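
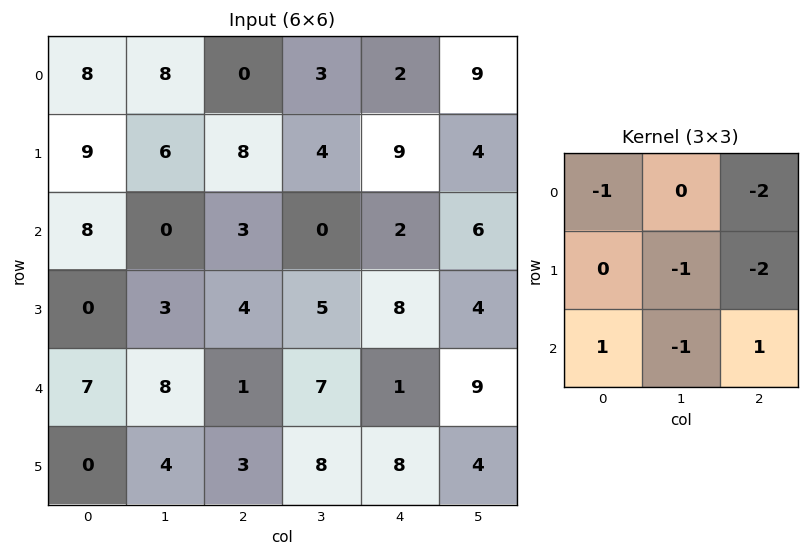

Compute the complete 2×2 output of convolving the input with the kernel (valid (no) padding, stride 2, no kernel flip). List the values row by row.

-19 -21
-25 -33

Output[0,0]: The receptive field on the input at this output position is [8 8 0 / 9 6 8 / 8 0 3]. Elementwise product with the kernel and sum: 8·-1 + 0·-2 + 6·-1 + 8·-2 + 8·1 + 0·-1 + 3·1.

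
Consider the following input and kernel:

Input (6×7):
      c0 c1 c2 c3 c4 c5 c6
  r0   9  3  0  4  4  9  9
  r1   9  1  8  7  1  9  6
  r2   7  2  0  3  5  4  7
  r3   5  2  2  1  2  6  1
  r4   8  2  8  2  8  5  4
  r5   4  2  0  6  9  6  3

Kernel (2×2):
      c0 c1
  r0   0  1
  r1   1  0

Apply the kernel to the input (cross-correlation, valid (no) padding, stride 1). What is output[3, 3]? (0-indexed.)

4

The receptive field on the input at this output position is [1 2 / 2 8]. Elementwise product with the kernel and sum: 2·1 + 2·1.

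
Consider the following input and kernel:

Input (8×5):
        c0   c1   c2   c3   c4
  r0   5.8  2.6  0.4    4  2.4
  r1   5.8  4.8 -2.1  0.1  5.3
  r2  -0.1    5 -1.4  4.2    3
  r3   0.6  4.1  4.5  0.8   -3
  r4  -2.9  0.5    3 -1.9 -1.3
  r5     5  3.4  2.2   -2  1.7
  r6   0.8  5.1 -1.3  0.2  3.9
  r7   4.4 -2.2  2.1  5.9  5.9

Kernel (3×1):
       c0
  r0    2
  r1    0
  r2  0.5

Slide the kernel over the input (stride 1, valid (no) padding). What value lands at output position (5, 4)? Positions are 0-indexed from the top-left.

6.35

The receptive field on the input at this output position is [1.7 / 3.9 / 5.9]. Elementwise product with the kernel and sum: 1.7·2 + 5.9·0.5.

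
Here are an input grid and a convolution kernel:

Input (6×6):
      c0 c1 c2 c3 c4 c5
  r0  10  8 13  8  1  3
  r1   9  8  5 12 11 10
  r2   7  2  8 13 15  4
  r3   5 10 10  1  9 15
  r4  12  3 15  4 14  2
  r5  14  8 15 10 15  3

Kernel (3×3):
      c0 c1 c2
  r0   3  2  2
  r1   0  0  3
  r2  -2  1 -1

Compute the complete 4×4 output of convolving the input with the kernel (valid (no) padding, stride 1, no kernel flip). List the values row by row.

Output[0,0]: The receptive field on the input at this output position is [10 8 13 / 9 8 5 / 7 2 8]. Elementwise product with the kernel and sum: 10·3 + 8·2 + 13·2 + 5·3 + 7·-2 + 2·1 + 8·-1.

67 93 72 47
67 86 78 82
35 56 67 126
65 53 57 49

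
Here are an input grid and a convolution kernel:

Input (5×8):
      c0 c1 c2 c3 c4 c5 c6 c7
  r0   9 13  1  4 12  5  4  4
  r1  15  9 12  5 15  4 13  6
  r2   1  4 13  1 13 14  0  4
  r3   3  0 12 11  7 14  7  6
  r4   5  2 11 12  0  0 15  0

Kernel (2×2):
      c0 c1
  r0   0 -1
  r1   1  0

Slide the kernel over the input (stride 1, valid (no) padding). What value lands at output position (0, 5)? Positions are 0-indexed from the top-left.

The receptive field on the input at this output position is [5 4 / 4 13]. Elementwise product with the kernel and sum: 4·-1 + 4·1.

0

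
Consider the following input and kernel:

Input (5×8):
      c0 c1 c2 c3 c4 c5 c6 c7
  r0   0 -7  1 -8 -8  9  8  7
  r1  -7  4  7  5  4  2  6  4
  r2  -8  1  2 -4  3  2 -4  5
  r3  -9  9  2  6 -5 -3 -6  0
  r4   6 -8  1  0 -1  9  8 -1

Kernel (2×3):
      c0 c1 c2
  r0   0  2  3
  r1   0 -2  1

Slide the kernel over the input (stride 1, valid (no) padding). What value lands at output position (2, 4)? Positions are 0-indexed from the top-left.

The receptive field on the input at this output position is [3 2 -4 / -5 -3 -6]. Elementwise product with the kernel and sum: 2·2 + -4·3 + -3·-2 + -6·1.

-8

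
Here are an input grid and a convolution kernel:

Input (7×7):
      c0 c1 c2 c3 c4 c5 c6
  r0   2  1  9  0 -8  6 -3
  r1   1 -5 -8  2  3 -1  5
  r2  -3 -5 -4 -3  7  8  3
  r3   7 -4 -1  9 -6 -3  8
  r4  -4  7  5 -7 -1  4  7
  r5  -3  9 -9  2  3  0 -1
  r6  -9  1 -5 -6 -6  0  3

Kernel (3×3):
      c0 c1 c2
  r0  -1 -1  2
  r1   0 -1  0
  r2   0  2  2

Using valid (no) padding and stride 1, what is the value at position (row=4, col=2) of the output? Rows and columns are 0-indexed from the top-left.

-26

The receptive field on the input at this output position is [5 -7 -1 / -9 2 3 / -5 -6 -6]. Elementwise product with the kernel and sum: 5·-1 + -7·-1 + -1·2 + 2·-1 + -6·2 + -6·2.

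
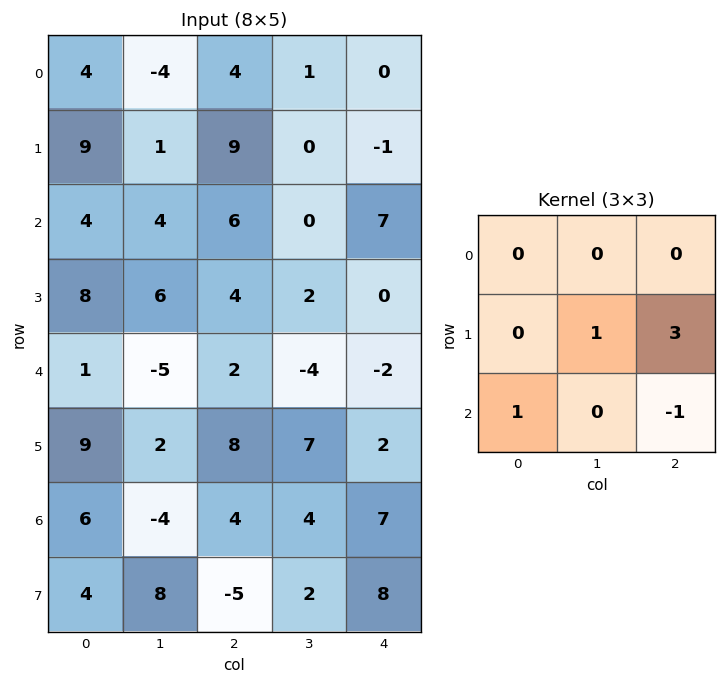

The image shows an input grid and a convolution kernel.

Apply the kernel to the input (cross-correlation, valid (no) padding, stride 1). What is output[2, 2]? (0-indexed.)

6

The receptive field on the input at this output position is [6 0 7 / 4 2 0 / 2 -4 -2]. Elementwise product with the kernel and sum: 2·1 + 0·3 + 2·1 + -2·-1.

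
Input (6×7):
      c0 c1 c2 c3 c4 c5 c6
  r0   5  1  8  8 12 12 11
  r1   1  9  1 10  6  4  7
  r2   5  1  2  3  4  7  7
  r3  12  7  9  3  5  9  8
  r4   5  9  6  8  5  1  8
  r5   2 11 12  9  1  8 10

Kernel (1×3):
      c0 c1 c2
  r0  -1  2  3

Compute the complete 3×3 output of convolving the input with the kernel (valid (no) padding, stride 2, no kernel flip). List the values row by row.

Output[0,0]: The receptive field on the input at this output position is [5 1 8]. Elementwise product with the kernel and sum: 5·-1 + 1·2 + 8·3.
Output[0,1]: The receptive field on the input at this output position is [8 8 12]. Elementwise product with the kernel and sum: 8·-1 + 8·2 + 12·3.

21 44 45
3 16 31
31 25 21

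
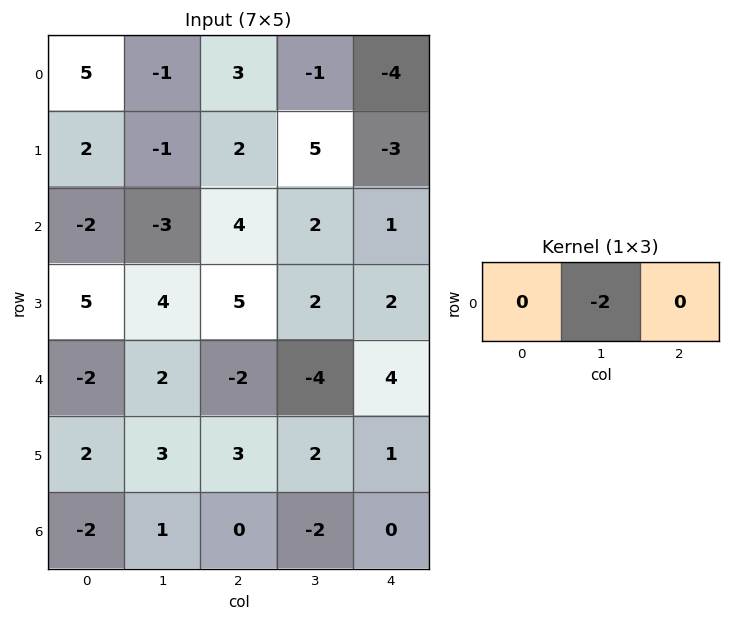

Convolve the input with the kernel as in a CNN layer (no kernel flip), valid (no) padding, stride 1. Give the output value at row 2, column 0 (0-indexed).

6

The receptive field on the input at this output position is [-2 -3 4]. Elementwise product with the kernel and sum: -3·-2.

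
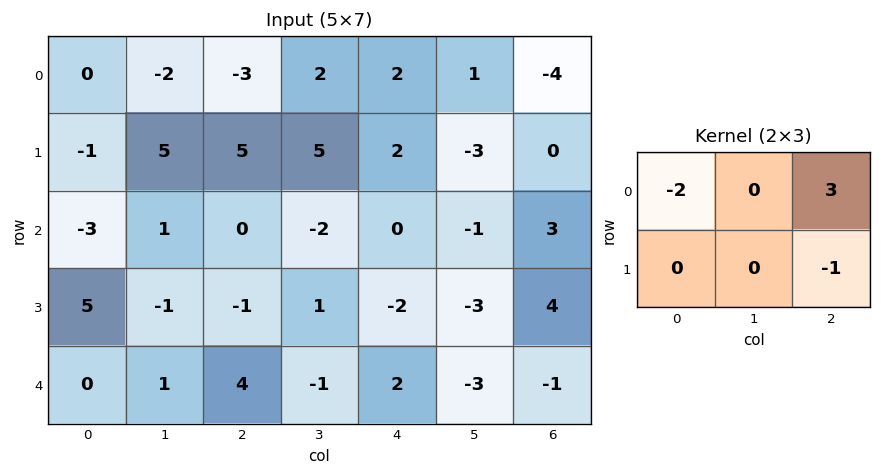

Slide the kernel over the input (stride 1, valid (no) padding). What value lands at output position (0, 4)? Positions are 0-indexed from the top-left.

-16

The receptive field on the input at this output position is [2 1 -4 / 2 -3 0]. Elementwise product with the kernel and sum: 2·-2 + -4·3 + 0·-1.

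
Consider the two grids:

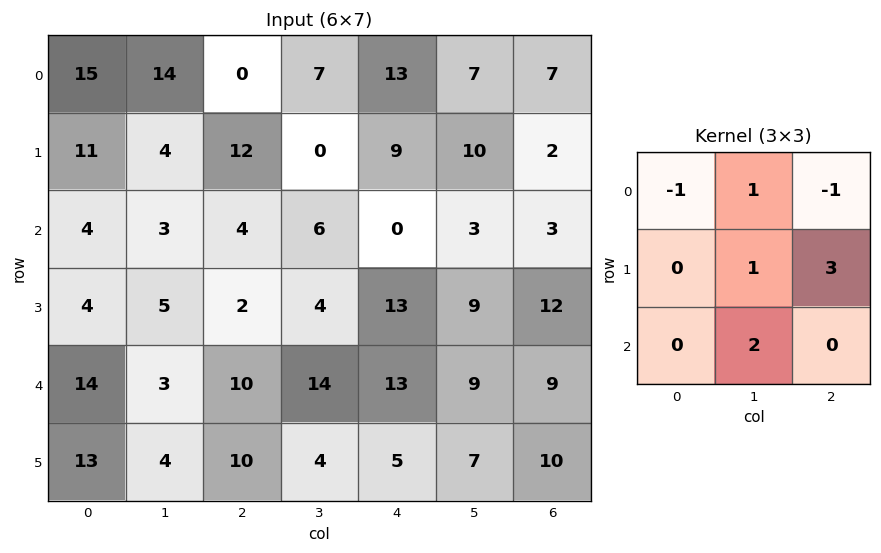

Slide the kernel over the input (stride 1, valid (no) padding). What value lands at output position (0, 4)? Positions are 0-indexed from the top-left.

9

The receptive field on the input at this output position is [13 7 7 / 9 10 2 / 0 3 3]. Elementwise product with the kernel and sum: 13·-1 + 7·1 + 7·-1 + 10·1 + 2·3 + 3·2.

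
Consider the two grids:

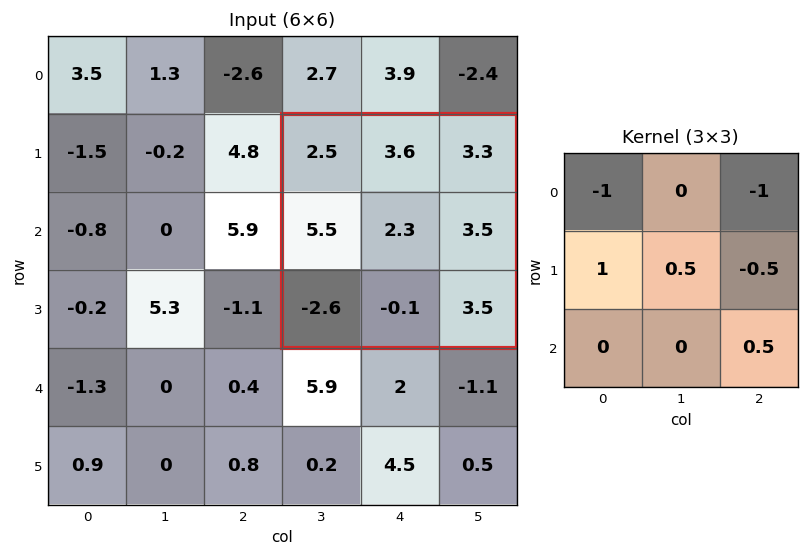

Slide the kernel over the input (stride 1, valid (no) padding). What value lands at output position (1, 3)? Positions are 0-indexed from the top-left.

0.85

The receptive field on the input at this output position is [2.5 3.6 3.3 / 5.5 2.3 3.5 / -2.6 -0.1 3.5]. Elementwise product with the kernel and sum: 2.5·-1 + 3.3·-1 + 5.5·1 + 2.3·0.5 + 3.5·-0.5 + 3.5·0.5.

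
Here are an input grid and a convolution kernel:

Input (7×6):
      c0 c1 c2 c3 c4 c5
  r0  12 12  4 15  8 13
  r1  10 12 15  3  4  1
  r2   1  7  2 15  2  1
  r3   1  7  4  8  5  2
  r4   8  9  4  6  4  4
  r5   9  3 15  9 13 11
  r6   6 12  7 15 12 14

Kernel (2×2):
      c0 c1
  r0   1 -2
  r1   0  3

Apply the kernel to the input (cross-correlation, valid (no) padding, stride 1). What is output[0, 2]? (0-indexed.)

-17

The receptive field on the input at this output position is [4 15 / 15 3]. Elementwise product with the kernel and sum: 4·1 + 15·-2 + 3·3.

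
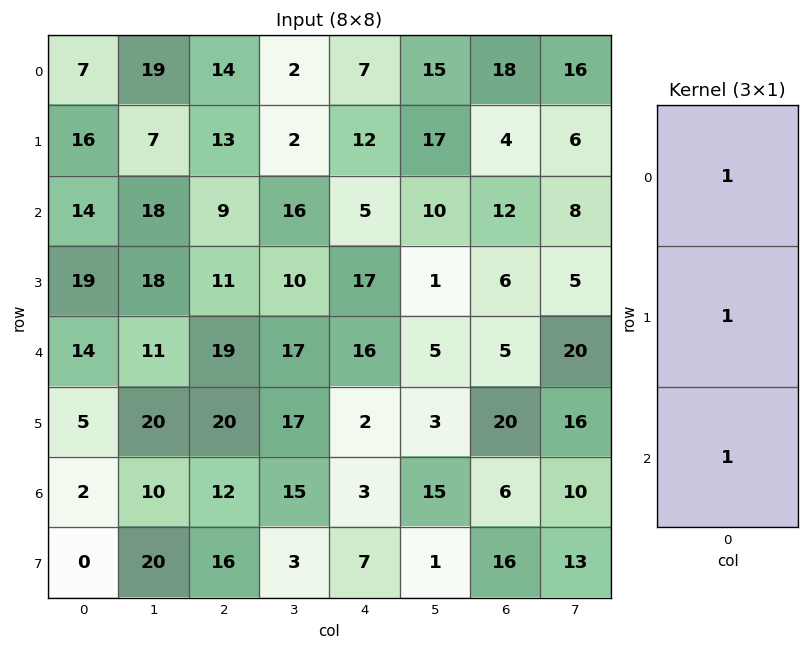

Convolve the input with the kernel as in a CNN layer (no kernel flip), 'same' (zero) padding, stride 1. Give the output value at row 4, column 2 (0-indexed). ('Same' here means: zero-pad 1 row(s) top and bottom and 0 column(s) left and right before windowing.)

The receptive field on the zero-padded input at this output position is [11 / 19 / 20]. Elementwise product with the kernel and sum: 11·1 + 19·1 + 20·1.

50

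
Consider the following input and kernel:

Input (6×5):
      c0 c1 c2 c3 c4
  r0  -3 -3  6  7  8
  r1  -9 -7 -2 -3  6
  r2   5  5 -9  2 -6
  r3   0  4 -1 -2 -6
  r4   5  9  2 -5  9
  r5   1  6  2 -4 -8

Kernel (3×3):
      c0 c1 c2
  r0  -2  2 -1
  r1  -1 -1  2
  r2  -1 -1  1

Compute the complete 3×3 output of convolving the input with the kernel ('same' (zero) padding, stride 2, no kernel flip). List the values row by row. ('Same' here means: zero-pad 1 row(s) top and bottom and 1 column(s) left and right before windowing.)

-1 17 -18
-2 16 30
14 -41 0

Output[0,0]: The receptive field on the zero-padded input at this output position is [0 0 0 / 0 -3 -3 / 0 -9 -7]. Elementwise product with the kernel and sum: 0·-2 + 0·2 + 0·-1 + 0·-1 + -3·-1 + -3·2 + 0·-1 + -9·-1 + -7·1.
Output[0,1]: The receptive field on the zero-padded input at this output position is [0 0 0 / -3 6 7 / -7 -2 -3]. Elementwise product with the kernel and sum: 0·-2 + 0·2 + 0·-1 + -3·-1 + 6·-1 + 7·2 + -7·-1 + -2·-1 + -3·1.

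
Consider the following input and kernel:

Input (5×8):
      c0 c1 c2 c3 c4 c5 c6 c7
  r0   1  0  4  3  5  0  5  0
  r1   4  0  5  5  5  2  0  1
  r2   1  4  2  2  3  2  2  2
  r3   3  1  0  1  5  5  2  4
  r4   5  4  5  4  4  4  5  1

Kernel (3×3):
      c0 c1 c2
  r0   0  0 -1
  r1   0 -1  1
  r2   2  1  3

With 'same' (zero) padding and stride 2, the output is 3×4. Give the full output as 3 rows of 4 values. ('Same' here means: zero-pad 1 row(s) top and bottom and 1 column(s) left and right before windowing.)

Output[0,0]: The receptive field on the zero-padded input at this output position is [0 0 0 / 0 1 0 / 0 4 0]. Elementwise product with the kernel and sum: 0·-1 + 1·-1 + 0·1 + 0·2 + 4·1 + 0·3.

3 19 16 2
9 0 19 23
-2 -2 -5 -8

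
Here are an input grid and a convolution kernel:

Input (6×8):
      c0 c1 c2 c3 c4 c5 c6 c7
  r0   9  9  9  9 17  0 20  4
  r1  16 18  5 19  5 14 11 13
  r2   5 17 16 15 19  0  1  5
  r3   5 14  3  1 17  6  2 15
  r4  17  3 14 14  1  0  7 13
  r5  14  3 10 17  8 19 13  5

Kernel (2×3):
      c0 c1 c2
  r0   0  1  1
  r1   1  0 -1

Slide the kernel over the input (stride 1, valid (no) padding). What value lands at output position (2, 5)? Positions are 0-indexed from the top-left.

The receptive field on the input at this output position is [0 1 5 / 6 2 15]. Elementwise product with the kernel and sum: 1·1 + 5·1 + 6·1 + 15·-1.

-3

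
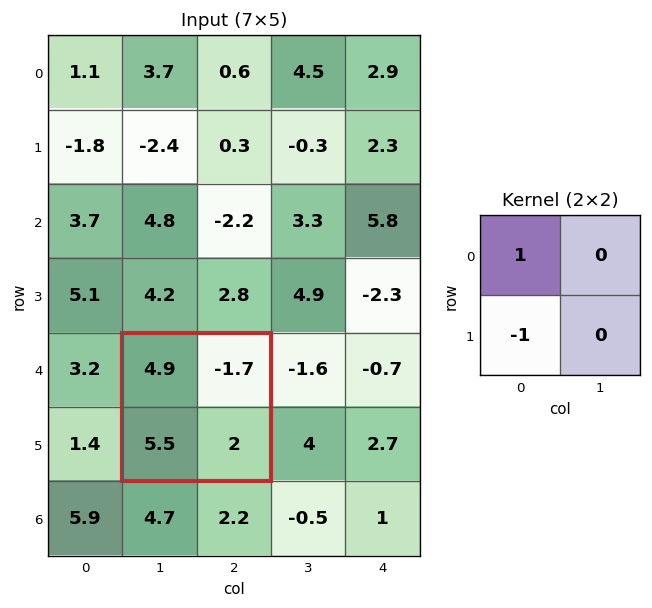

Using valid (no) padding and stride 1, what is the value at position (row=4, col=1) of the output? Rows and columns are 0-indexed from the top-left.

The receptive field on the input at this output position is [4.9 -1.7 / 5.5 2]. Elementwise product with the kernel and sum: 4.9·1 + 5.5·-1.

-0.6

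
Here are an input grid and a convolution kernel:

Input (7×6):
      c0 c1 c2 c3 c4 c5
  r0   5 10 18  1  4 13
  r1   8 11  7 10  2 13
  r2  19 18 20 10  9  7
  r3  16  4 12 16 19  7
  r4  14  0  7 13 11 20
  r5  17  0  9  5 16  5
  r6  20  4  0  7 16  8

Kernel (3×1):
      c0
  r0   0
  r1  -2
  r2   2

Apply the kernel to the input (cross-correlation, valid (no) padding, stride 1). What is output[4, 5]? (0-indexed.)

6

The receptive field on the input at this output position is [20 / 5 / 8]. Elementwise product with the kernel and sum: 5·-2 + 8·2.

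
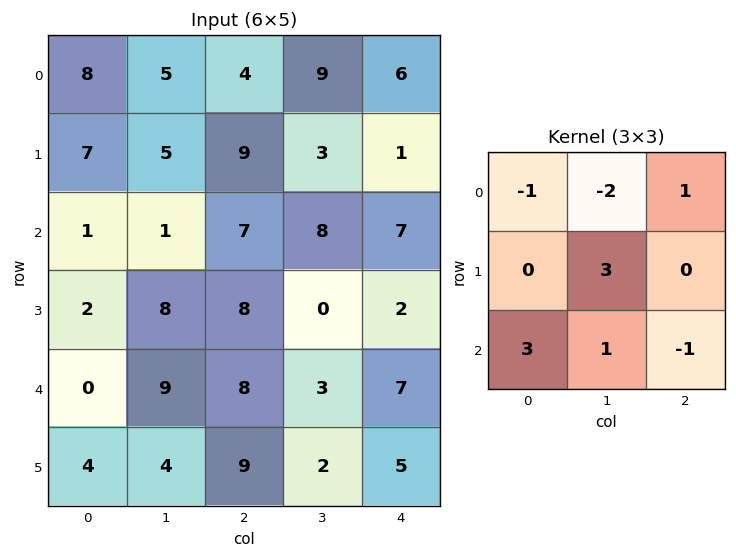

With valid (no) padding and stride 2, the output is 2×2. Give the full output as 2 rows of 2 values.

Output[0,0]: The receptive field on the input at this output position is [8 5 4 / 7 5 9 / 1 1 7]. Elementwise product with the kernel and sum: 8·-1 + 5·-2 + 4·1 + 5·3 + 1·3 + 1·1 + 7·-1.

-2 15
29 4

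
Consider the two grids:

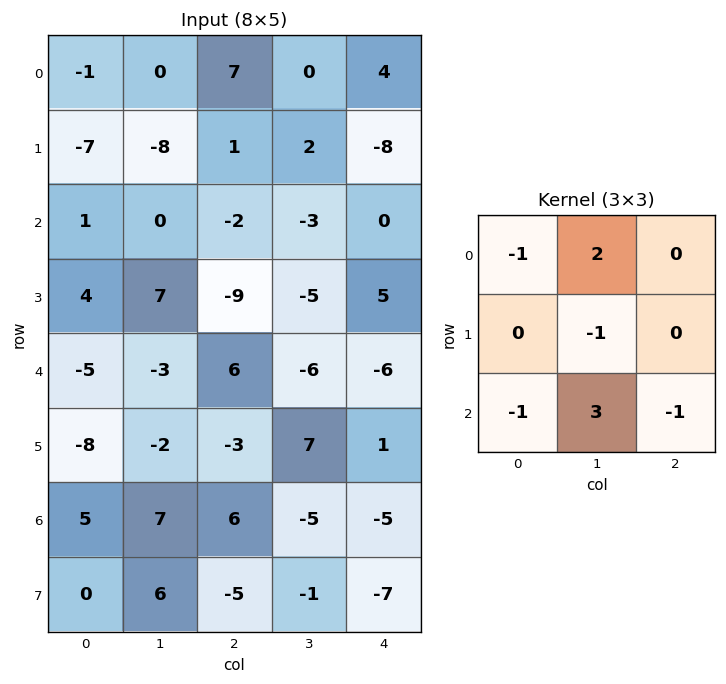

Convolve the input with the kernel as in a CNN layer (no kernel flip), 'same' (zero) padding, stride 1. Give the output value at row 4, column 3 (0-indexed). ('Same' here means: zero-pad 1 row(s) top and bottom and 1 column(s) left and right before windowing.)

The receptive field on the zero-padded input at this output position is [-9 -5 5 / 6 -6 -6 / -3 7 1]. Elementwise product with the kernel and sum: -9·-1 + -5·2 + -6·-1 + -3·-1 + 7·3 + 1·-1.

28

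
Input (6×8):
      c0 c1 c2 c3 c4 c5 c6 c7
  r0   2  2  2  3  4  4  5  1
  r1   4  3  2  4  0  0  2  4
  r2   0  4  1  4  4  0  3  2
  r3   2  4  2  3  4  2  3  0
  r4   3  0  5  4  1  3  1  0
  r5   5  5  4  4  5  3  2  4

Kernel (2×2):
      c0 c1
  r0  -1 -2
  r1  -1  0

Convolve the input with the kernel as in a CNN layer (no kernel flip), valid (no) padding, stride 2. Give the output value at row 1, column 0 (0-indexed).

-10

The receptive field on the input at this output position is [0 4 / 2 4]. Elementwise product with the kernel and sum: 0·-1 + 4·-2 + 2·-1.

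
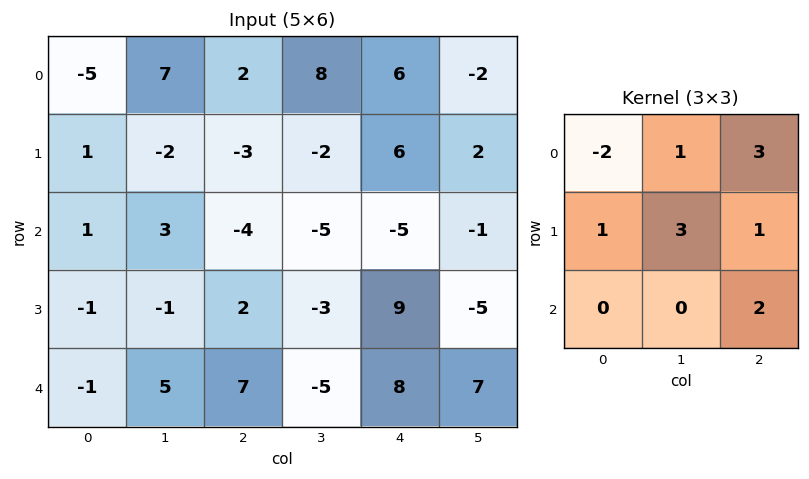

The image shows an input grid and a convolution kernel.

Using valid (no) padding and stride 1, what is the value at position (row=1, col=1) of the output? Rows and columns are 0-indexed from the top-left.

-25

The receptive field on the input at this output position is [-2 -3 -2 / 3 -4 -5 / -1 2 -3]. Elementwise product with the kernel and sum: -2·-2 + -3·1 + -2·3 + 3·1 + -4·3 + -5·1 + -3·2.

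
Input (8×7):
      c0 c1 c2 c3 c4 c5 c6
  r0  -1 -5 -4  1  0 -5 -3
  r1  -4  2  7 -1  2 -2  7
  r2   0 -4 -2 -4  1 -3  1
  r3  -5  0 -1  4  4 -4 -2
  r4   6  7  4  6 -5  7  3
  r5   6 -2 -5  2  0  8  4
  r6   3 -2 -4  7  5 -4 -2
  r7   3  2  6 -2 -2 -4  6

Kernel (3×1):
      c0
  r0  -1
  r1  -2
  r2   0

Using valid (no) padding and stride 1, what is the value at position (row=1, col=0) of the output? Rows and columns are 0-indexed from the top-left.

4

The receptive field on the input at this output position is [-4 / 0 / -5]. Elementwise product with the kernel and sum: -4·-1 + 0·-2.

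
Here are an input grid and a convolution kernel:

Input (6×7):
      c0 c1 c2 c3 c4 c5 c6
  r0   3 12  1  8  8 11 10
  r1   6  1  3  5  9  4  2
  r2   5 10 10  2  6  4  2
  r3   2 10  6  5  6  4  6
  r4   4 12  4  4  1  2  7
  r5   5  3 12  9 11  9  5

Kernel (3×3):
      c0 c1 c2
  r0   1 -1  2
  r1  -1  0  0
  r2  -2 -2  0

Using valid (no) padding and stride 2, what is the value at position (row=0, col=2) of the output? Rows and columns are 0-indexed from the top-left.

-12

The receptive field on the input at this output position is [8 11 10 / 9 4 2 / 6 4 2]. Elementwise product with the kernel and sum: 8·1 + 11·-1 + 10·2 + 9·-1 + 6·-2 + 4·-2.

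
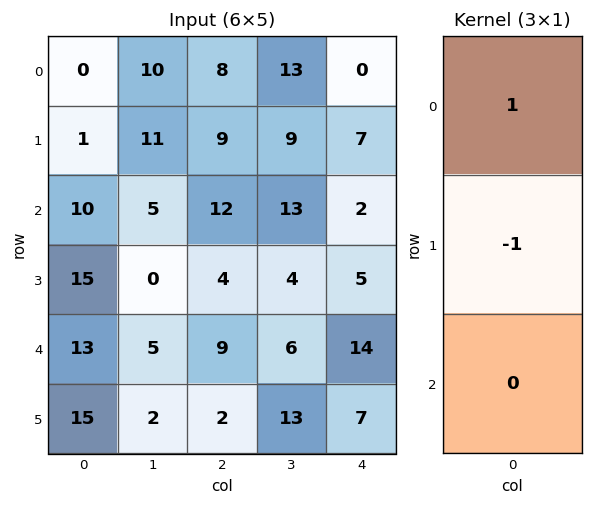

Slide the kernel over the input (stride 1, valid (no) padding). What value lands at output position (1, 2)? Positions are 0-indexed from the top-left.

-3

The receptive field on the input at this output position is [9 / 12 / 4]. Elementwise product with the kernel and sum: 9·1 + 12·-1.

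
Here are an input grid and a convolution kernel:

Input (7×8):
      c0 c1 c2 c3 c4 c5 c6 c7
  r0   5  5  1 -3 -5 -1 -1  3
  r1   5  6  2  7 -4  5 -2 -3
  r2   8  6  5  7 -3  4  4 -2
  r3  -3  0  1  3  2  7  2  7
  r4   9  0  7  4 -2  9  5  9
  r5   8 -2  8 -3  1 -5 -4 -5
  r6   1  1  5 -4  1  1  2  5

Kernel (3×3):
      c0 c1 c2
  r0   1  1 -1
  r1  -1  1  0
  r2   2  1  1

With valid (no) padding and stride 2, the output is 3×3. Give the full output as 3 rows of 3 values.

Output[0,0]: The receptive field on the input at this output position is [5 5 1 / 5 6 2 / 8 6 5]. Elementwise product with the kernel and sum: 5·1 + 5·1 + 1·-1 + 5·-1 + 6·1 + 8·2 + 6·1 + 5·1.
Output[0,1]: The receptive field on the input at this output position is [1 -3 -5 / 2 7 -4 / 5 7 -3]. Elementwise product with the kernel and sum: 1·1 + -3·1 + -5·-1 + 2·-1 + 7·1 + 5·2 + 7·1 + -3·1.

37 22 6
37 33 12
0 9 1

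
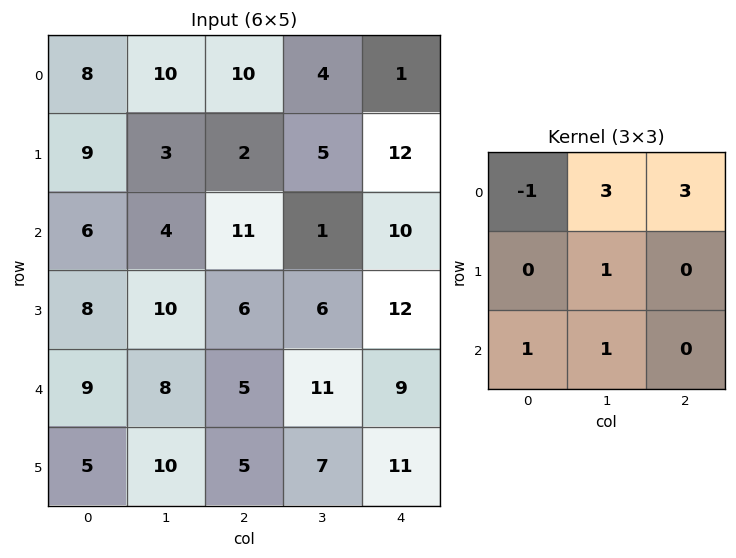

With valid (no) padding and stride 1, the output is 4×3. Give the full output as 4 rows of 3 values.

Output[0,0]: The receptive field on the input at this output position is [8 10 10 / 9 3 2 / 6 4 11]. Elementwise product with the kernel and sum: 8·-1 + 10·3 + 10·3 + 3·1 + 6·1 + 4·1.
Output[0,1]: The receptive field on the input at this output position is [10 10 4 / 3 2 5 / 4 11 1]. Elementwise product with the kernel and sum: 10·-1 + 10·3 + 4·3 + 2·1 + 4·1 + 11·1.

65 49 22
28 45 62
66 51 44
63 46 71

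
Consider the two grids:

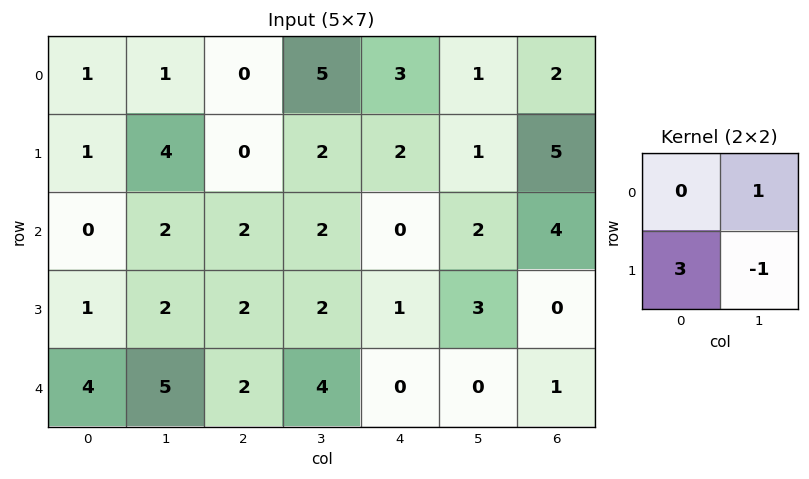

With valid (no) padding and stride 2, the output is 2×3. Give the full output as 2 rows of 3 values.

0 3 6
3 6 2

Output[0,0]: The receptive field on the input at this output position is [1 1 / 1 4]. Elementwise product with the kernel and sum: 1·1 + 1·3 + 4·-1.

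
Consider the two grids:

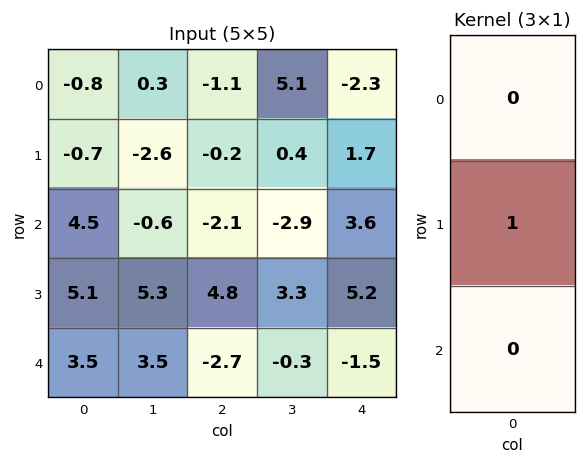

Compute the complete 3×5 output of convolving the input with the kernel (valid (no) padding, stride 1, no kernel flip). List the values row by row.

Output[0,0]: The receptive field on the input at this output position is [-0.8 / -0.7 / 4.5]. Elementwise product with the kernel and sum: -0.7·1.

-0.7 -2.6 -0.2 0.4 1.7
4.5 -0.6 -2.1 -2.9 3.6
5.1 5.3 4.8 3.3 5.2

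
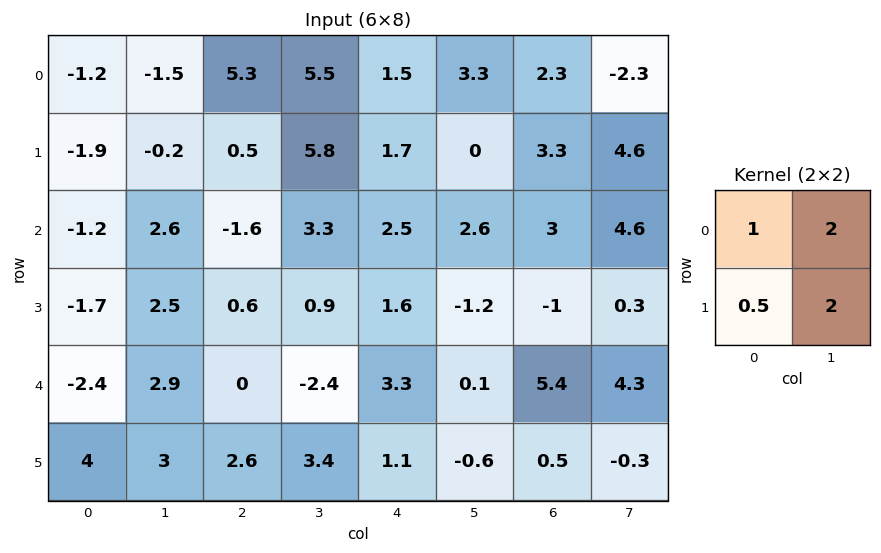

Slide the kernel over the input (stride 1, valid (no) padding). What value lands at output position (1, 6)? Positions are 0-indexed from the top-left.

23.2

The receptive field on the input at this output position is [3.3 4.6 / 3 4.6]. Elementwise product with the kernel and sum: 3.3·1 + 4.6·2 + 3·0.5 + 4.6·2.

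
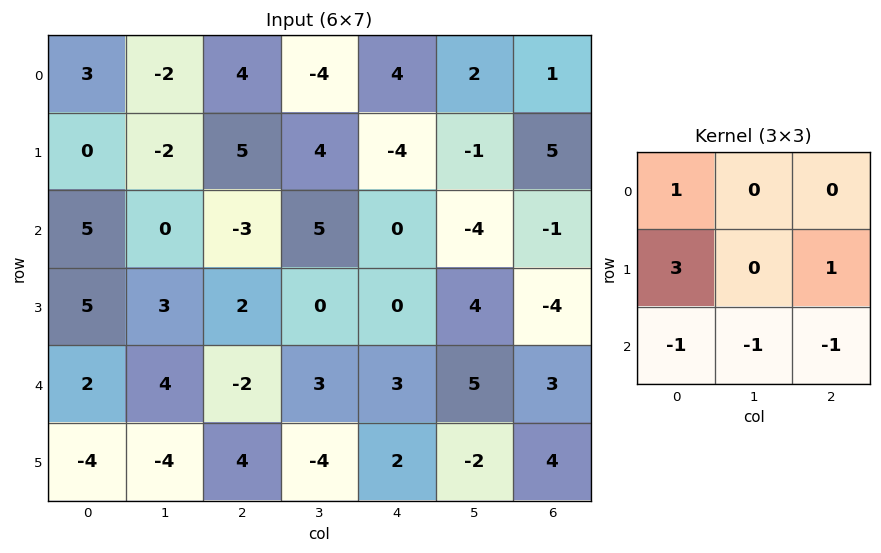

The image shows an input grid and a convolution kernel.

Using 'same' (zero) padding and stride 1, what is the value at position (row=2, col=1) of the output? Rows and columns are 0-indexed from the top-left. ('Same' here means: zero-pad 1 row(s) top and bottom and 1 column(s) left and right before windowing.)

2

The receptive field on the zero-padded input at this output position is [0 -2 5 / 5 0 -3 / 5 3 2]. Elementwise product with the kernel and sum: 0·1 + 5·3 + -3·1 + 5·-1 + 3·-1 + 2·-1.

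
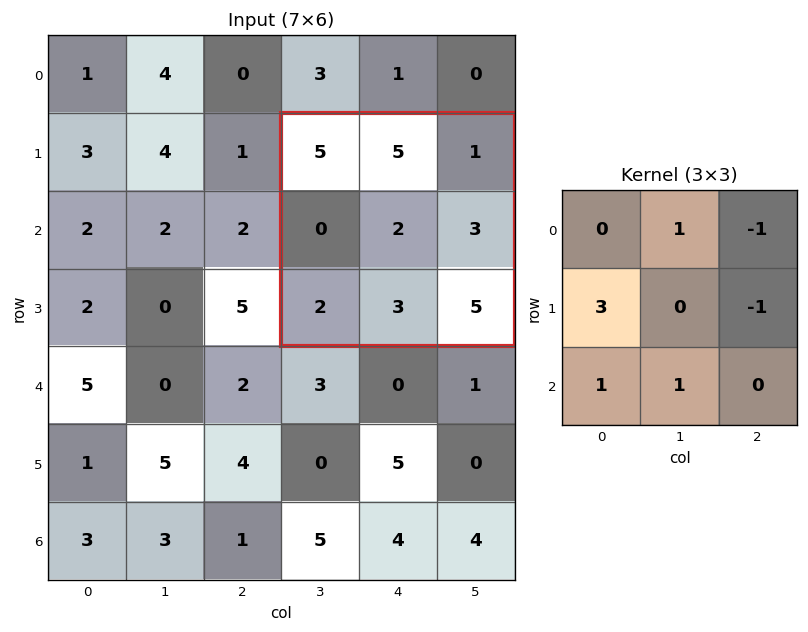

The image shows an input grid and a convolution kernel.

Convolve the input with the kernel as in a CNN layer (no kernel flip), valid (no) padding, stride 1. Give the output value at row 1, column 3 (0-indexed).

The receptive field on the input at this output position is [5 5 1 / 0 2 3 / 2 3 5]. Elementwise product with the kernel and sum: 5·1 + 1·-1 + 0·3 + 3·-1 + 2·1 + 3·1.

6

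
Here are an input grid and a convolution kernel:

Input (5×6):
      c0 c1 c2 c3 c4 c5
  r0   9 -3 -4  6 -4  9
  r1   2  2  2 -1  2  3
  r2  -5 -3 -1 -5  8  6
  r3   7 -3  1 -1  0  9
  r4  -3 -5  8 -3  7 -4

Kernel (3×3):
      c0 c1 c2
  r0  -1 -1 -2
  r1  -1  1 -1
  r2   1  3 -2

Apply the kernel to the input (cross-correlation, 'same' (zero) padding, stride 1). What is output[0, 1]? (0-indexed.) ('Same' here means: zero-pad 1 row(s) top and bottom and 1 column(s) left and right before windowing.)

-4

The receptive field on the zero-padded input at this output position is [0 0 0 / 9 -3 -4 / 2 2 2]. Elementwise product with the kernel and sum: 0·-1 + 0·-1 + 0·-2 + 9·-1 + -3·1 + -4·-1 + 2·1 + 2·3 + 2·-2.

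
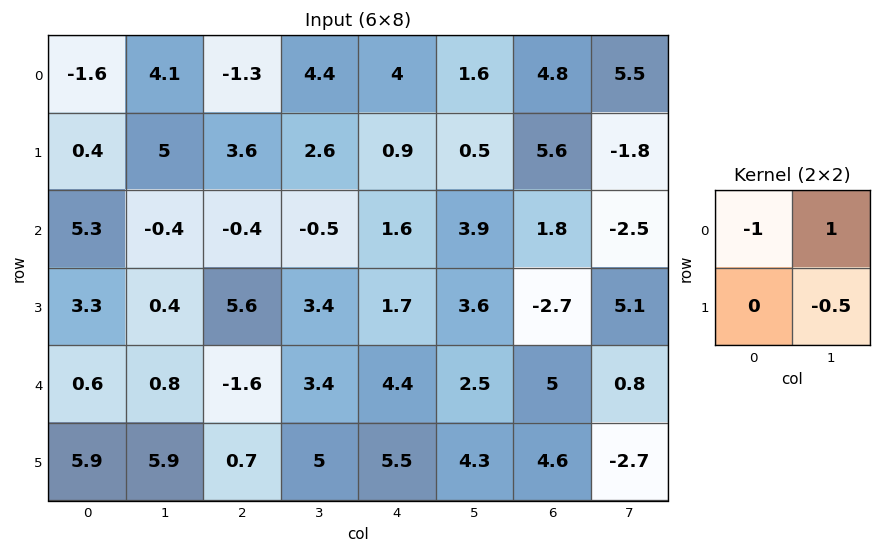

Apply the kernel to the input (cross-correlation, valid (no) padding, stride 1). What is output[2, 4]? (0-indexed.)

0.5

The receptive field on the input at this output position is [1.6 3.9 / 1.7 3.6]. Elementwise product with the kernel and sum: 1.6·-1 + 3.9·1 + 3.6·-0.5.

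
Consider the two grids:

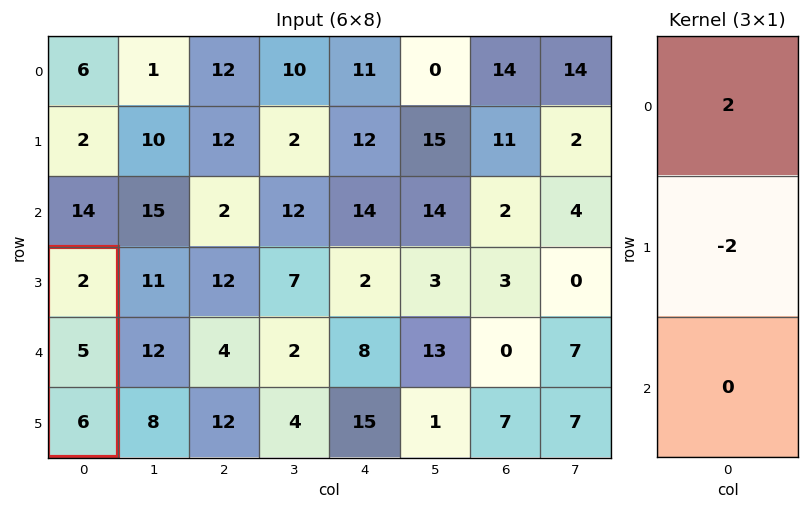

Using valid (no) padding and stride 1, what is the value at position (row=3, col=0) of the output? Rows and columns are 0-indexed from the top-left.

-6

The receptive field on the input at this output position is [2 / 5 / 6]. Elementwise product with the kernel and sum: 2·2 + 5·-2.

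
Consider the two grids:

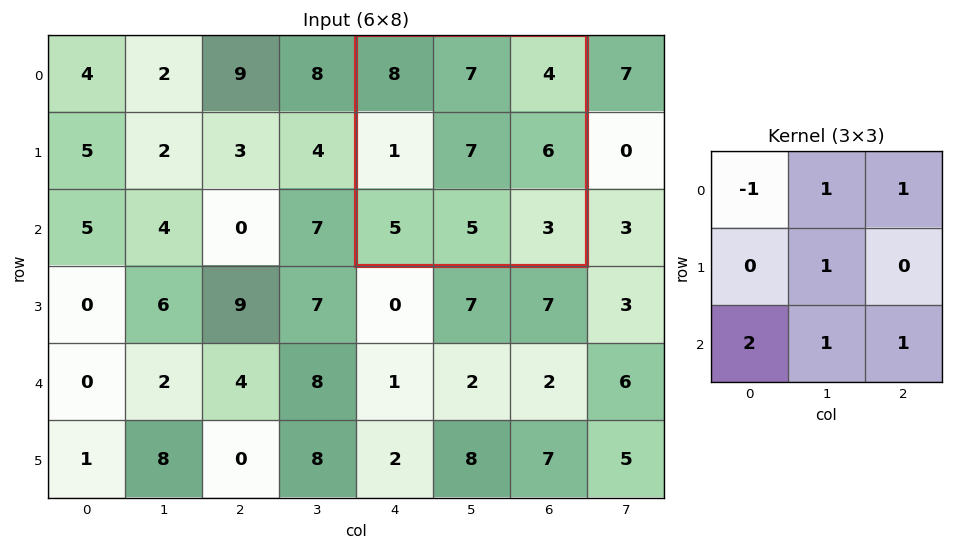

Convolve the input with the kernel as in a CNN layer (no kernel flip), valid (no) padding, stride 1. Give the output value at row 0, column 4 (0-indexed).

The receptive field on the input at this output position is [8 7 4 / 1 7 6 / 5 5 3]. Elementwise product with the kernel and sum: 8·-1 + 7·1 + 4·1 + 7·1 + 5·2 + 5·1 + 3·1.

28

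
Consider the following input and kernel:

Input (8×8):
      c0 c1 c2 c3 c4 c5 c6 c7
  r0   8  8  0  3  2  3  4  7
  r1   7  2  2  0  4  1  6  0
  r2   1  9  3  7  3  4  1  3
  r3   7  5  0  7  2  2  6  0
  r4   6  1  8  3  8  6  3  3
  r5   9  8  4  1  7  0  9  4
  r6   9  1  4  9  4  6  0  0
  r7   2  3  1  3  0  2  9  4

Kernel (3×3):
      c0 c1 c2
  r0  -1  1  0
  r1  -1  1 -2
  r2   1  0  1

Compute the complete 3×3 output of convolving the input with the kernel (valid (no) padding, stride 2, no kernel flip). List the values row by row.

-5 -1 -10
20 23 0
-1 -14 -23

Output[0,0]: The receptive field on the input at this output position is [8 8 0 / 7 2 2 / 1 9 3]. Elementwise product with the kernel and sum: 8·-1 + 8·1 + 7·-1 + 2·1 + 2·-2 + 1·1 + 3·1.
Output[0,1]: The receptive field on the input at this output position is [0 3 2 / 2 0 4 / 3 7 3]. Elementwise product with the kernel and sum: 0·-1 + 3·1 + 2·-1 + 0·1 + 4·-2 + 3·1 + 3·1.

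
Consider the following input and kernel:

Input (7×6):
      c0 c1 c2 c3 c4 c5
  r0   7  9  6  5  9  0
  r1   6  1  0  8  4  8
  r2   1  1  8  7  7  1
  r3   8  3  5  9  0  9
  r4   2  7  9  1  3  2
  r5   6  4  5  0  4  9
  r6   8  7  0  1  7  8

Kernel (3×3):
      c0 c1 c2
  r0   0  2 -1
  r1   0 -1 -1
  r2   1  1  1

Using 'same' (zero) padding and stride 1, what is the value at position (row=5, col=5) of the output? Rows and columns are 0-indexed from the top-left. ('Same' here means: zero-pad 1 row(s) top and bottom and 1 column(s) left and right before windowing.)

The receptive field on the zero-padded input at this output position is [3 2 0 / 4 9 0 / 7 8 0]. Elementwise product with the kernel and sum: 2·2 + 0·-1 + 9·-1 + 0·-1 + 7·1 + 8·1 + 0·1.

10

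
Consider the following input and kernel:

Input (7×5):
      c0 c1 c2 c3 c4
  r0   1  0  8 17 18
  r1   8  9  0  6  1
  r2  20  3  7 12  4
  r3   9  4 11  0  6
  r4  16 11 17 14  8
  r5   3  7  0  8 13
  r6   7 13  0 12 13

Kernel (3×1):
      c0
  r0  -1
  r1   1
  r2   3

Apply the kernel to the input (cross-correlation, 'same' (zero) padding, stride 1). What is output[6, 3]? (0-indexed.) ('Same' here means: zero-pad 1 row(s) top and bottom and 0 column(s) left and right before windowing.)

4

The receptive field on the zero-padded input at this output position is [8 / 12 / 0]. Elementwise product with the kernel and sum: 8·-1 + 12·1 + 0·3.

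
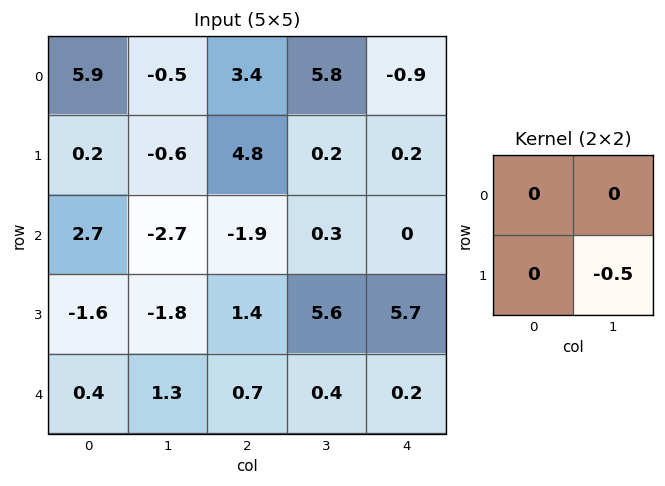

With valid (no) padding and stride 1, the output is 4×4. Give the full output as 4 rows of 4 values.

0.3 -2.4 -0.1 -0.1
1.35 0.95 -0.15 0
0.9 -0.7 -2.8 -2.85
-0.65 -0.35 -0.2 -0.1

Output[0,0]: The receptive field on the input at this output position is [5.9 -0.5 / 0.2 -0.6]. Elementwise product with the kernel and sum: -0.6·-0.5.
Output[0,1]: The receptive field on the input at this output position is [-0.5 3.4 / -0.6 4.8]. Elementwise product with the kernel and sum: 4.8·-0.5.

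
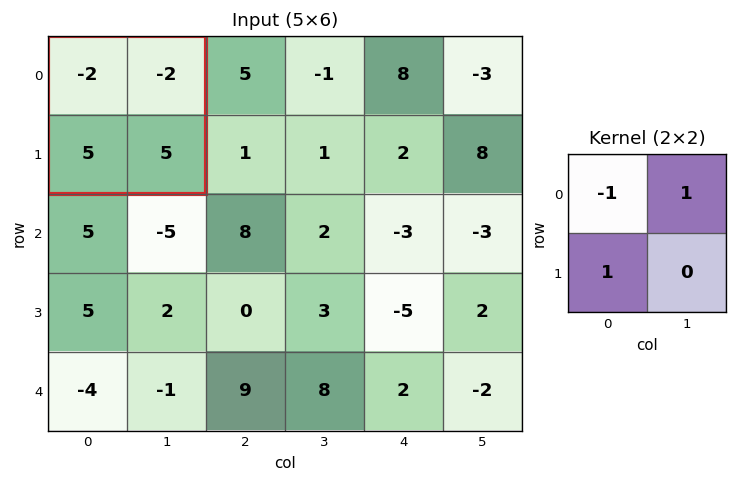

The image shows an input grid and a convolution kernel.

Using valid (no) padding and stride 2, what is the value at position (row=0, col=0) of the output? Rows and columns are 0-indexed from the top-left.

The receptive field on the input at this output position is [-2 -2 / 5 5]. Elementwise product with the kernel and sum: -2·-1 + -2·1 + 5·1.

5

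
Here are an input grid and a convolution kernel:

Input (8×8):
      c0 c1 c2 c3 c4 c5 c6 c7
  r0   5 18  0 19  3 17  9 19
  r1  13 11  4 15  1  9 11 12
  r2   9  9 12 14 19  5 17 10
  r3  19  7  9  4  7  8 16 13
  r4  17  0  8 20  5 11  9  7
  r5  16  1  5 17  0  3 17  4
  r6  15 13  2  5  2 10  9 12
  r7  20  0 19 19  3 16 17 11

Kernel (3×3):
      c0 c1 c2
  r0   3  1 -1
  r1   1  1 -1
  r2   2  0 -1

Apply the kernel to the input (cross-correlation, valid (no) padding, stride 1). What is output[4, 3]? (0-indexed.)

The receptive field on the input at this output position is [20 5 11 / 17 0 3 / 5 2 10]. Elementwise product with the kernel and sum: 20·3 + 5·1 + 11·-1 + 17·1 + 0·1 + 3·-1 + 5·2 + 10·-1.

68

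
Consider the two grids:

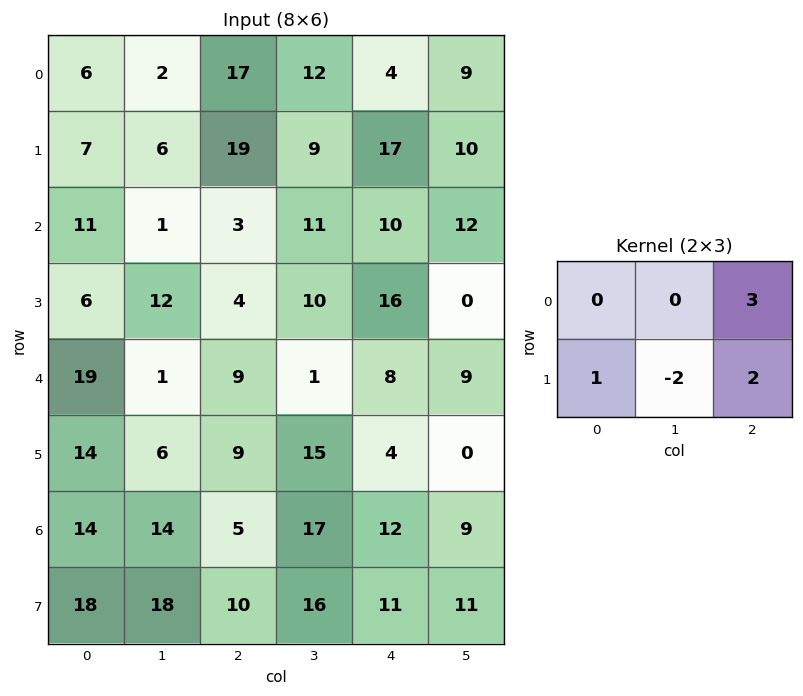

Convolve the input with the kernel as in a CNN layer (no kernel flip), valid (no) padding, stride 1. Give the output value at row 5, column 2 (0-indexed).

7

The receptive field on the input at this output position is [9 15 4 / 5 17 12]. Elementwise product with the kernel and sum: 4·3 + 5·1 + 17·-2 + 12·2.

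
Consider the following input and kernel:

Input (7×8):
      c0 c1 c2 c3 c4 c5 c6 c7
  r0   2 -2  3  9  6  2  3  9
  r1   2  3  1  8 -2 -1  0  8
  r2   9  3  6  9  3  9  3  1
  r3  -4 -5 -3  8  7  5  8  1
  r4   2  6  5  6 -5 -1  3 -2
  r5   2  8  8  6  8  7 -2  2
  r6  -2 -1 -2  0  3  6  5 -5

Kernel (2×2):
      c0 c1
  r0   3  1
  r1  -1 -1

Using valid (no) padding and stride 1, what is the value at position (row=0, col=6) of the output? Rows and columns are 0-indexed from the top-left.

The receptive field on the input at this output position is [3 9 / 0 8]. Elementwise product with the kernel and sum: 3·3 + 9·1 + 0·-1 + 8·-1.

10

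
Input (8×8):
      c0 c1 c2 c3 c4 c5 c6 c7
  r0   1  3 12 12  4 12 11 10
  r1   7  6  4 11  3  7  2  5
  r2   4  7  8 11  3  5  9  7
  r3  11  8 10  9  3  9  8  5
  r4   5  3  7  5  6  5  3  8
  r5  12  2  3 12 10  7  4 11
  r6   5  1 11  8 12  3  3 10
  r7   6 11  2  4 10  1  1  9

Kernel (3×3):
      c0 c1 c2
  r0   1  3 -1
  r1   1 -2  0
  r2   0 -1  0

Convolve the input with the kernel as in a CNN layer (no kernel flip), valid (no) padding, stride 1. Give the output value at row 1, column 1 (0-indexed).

-12

The receptive field on the input at this output position is [6 4 11 / 7 8 11 / 8 10 9]. Elementwise product with the kernel and sum: 6·1 + 4·3 + 11·-1 + 7·1 + 8·-2 + 10·-1.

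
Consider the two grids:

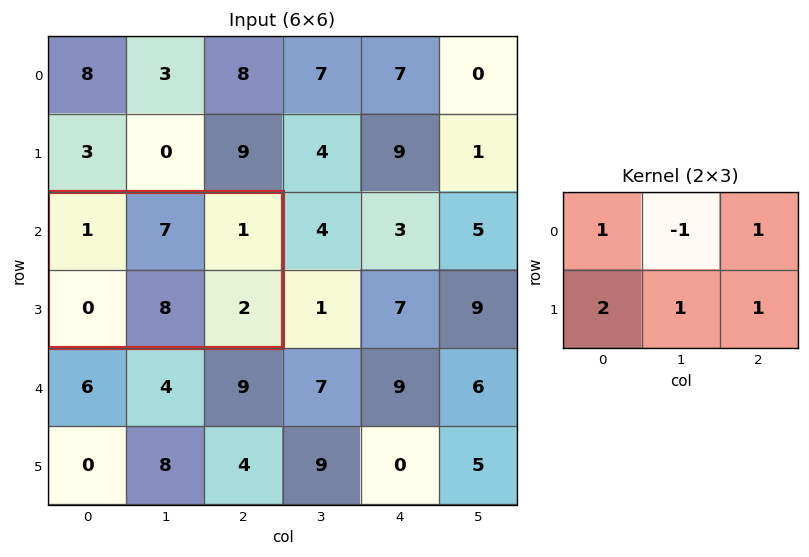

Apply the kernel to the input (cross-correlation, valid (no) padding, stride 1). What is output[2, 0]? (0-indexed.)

5

The receptive field on the input at this output position is [1 7 1 / 0 8 2]. Elementwise product with the kernel and sum: 1·1 + 7·-1 + 1·1 + 0·2 + 8·1 + 2·1.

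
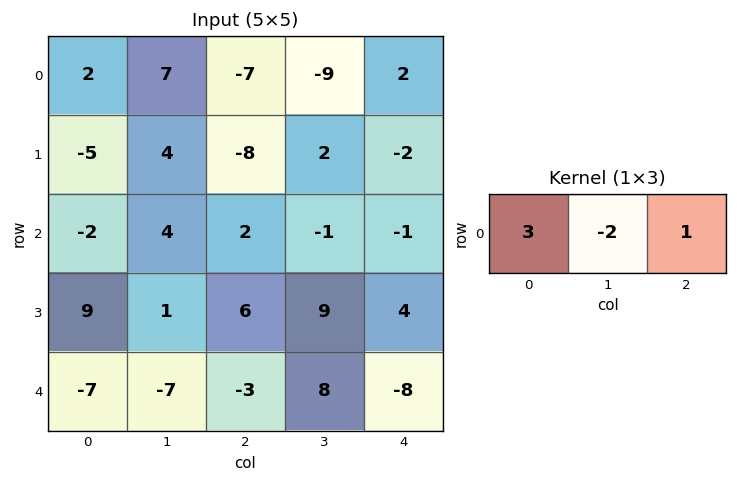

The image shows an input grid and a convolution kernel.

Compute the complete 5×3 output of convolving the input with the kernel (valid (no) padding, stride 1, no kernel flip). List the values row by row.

-15 26 -1
-31 30 -30
-12 7 7
31 0 4
-10 -7 -33

Output[0,0]: The receptive field on the input at this output position is [2 7 -7]. Elementwise product with the kernel and sum: 2·3 + 7·-2 + -7·1.
Output[0,1]: The receptive field on the input at this output position is [7 -7 -9]. Elementwise product with the kernel and sum: 7·3 + -7·-2 + -9·1.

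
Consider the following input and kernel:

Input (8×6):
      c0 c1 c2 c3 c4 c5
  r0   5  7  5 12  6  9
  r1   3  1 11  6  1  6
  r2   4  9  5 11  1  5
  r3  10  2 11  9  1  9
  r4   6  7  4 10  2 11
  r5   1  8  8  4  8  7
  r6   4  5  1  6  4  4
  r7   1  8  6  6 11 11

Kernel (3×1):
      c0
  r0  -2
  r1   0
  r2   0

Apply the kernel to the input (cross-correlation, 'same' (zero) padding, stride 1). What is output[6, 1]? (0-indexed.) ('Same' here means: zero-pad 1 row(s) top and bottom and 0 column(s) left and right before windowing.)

The receptive field on the zero-padded input at this output position is [8 / 5 / 8]. Elementwise product with the kernel and sum: 8·-2.

-16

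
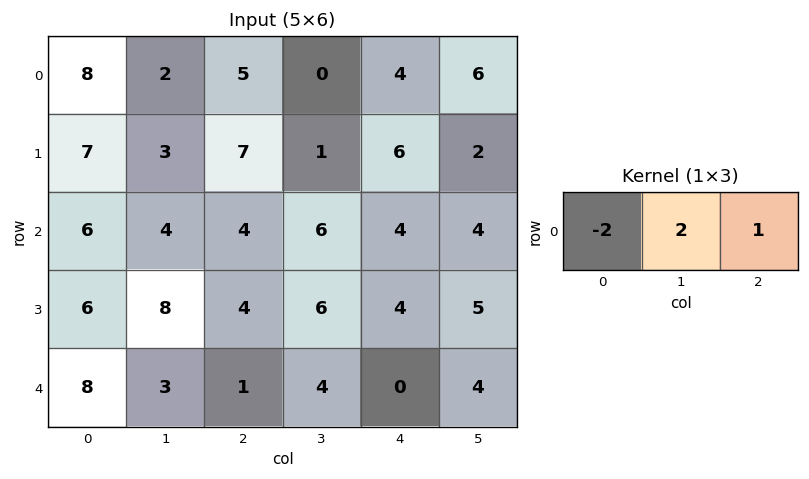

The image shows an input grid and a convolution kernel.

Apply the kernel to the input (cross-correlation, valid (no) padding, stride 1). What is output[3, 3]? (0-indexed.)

The receptive field on the input at this output position is [6 4 5]. Elementwise product with the kernel and sum: 6·-2 + 4·2 + 5·1.

1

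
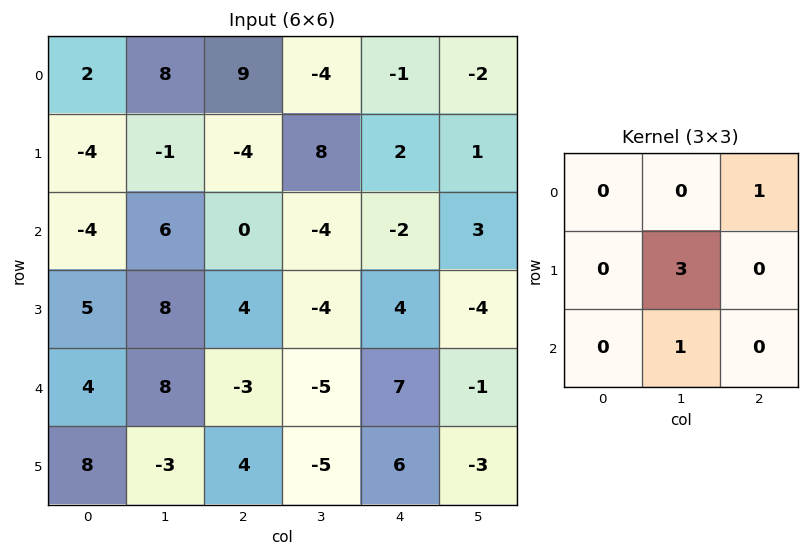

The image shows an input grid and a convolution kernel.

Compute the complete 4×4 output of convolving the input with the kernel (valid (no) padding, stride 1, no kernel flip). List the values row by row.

Output[0,0]: The receptive field on the input at this output position is [2 8 9 / -4 -1 -4 / -4 6 0]. Elementwise product with the kernel and sum: 9·1 + -1·3 + 6·1.
Output[0,1]: The receptive field on the input at this output position is [8 9 -4 / -1 -4 8 / 6 0 -4]. Elementwise product with the kernel and sum: -4·1 + -4·3 + 0·1.

12 -16 19 2
22 12 -14 -1
32 5 -19 22
25 -9 -16 23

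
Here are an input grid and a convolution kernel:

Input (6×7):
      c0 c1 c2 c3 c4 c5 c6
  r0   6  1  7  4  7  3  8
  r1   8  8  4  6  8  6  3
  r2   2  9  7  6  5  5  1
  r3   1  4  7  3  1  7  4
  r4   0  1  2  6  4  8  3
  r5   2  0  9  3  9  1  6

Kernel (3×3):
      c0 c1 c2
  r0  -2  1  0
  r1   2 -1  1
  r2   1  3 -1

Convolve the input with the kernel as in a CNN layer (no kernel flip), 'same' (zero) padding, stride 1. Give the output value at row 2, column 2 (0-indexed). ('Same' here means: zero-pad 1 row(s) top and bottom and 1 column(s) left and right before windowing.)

The receptive field on the zero-padded input at this output position is [8 4 6 / 9 7 6 / 4 7 3]. Elementwise product with the kernel and sum: 8·-2 + 4·1 + 9·2 + 7·-1 + 6·1 + 4·1 + 7·3 + 3·-1.

27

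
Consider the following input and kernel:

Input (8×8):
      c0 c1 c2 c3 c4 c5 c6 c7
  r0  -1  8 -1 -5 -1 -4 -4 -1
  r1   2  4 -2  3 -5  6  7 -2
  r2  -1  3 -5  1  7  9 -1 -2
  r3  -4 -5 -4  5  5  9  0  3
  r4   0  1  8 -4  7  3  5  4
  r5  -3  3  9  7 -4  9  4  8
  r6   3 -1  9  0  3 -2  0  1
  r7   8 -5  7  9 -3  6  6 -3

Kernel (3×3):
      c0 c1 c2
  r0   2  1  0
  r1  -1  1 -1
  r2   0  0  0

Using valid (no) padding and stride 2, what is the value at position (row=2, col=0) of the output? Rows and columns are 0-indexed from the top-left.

The receptive field on the input at this output position is [0 1 8 / -3 3 9 / 3 -1 9]. Elementwise product with the kernel and sum: 0·2 + 1·1 + -3·-1 + 3·1 + 9·-1.

-2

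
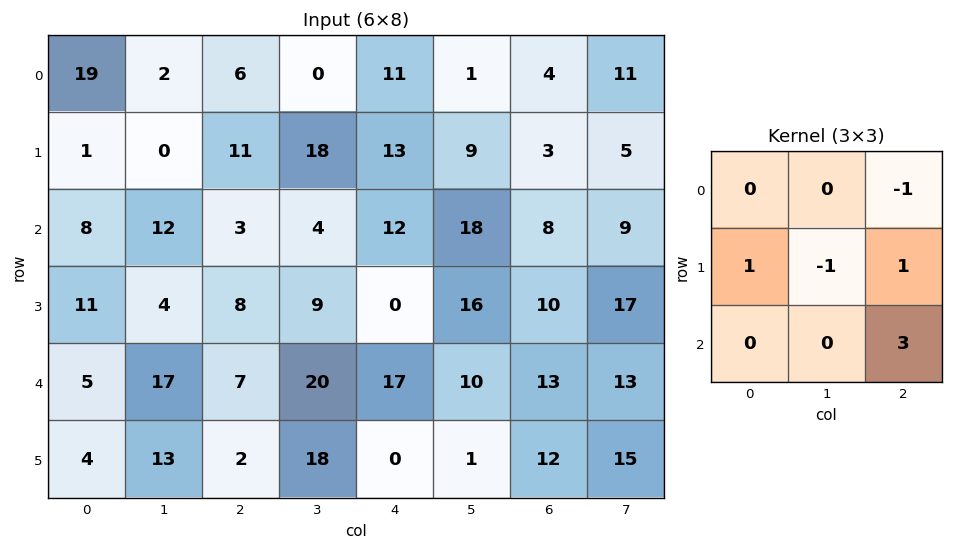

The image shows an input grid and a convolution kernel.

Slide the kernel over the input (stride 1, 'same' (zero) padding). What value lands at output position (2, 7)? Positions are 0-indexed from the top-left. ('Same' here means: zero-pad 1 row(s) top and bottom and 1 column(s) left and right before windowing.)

The receptive field on the zero-padded input at this output position is [3 5 0 / 8 9 0 / 10 17 0]. Elementwise product with the kernel and sum: 0·-1 + 8·1 + 9·-1 + 0·1 + 0·3.

-1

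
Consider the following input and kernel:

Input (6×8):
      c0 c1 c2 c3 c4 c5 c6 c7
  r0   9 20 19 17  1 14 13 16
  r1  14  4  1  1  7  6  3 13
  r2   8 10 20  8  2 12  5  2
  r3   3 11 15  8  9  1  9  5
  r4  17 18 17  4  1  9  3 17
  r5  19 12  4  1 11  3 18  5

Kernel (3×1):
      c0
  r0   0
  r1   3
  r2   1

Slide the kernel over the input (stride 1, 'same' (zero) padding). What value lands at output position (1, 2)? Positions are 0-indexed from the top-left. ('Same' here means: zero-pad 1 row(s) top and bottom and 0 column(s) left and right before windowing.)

The receptive field on the zero-padded input at this output position is [19 / 1 / 20]. Elementwise product with the kernel and sum: 1·3 + 20·1.

23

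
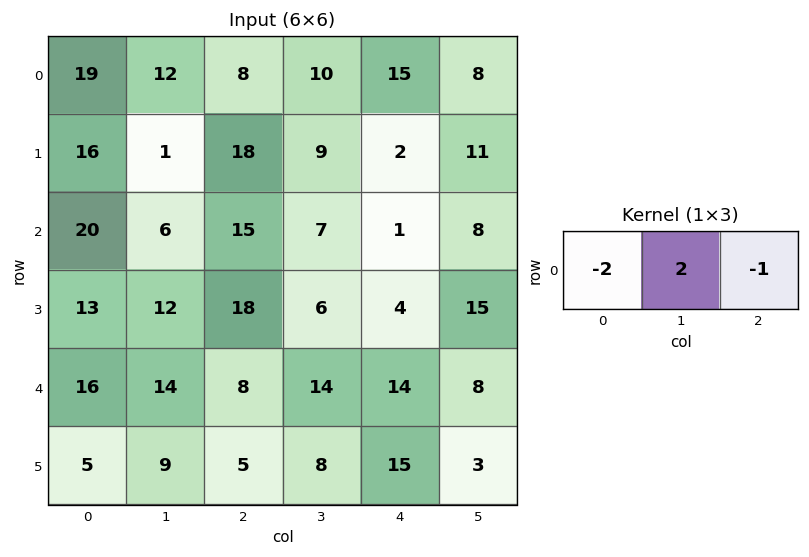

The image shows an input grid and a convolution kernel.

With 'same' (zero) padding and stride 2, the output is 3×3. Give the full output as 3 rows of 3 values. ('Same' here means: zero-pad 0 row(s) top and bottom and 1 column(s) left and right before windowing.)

Output[0,0]: The receptive field on the zero-padded input at this output position is [0 19 12]. Elementwise product with the kernel and sum: 0·-2 + 19·2 + 12·-1.
Output[0,1]: The receptive field on the zero-padded input at this output position is [12 8 10]. Elementwise product with the kernel and sum: 12·-2 + 8·2 + 10·-1.

26 -18 2
34 11 -20
18 -26 -8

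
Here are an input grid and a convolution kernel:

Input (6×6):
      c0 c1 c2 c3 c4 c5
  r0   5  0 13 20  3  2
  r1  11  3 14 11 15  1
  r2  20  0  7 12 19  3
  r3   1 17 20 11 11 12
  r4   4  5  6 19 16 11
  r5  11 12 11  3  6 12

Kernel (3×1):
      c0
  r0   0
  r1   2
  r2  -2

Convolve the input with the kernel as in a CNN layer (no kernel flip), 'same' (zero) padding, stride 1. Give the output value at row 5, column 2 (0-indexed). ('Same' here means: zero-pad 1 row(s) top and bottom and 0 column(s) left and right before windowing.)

22

The receptive field on the zero-padded input at this output position is [6 / 11 / 0]. Elementwise product with the kernel and sum: 11·2 + 0·-2.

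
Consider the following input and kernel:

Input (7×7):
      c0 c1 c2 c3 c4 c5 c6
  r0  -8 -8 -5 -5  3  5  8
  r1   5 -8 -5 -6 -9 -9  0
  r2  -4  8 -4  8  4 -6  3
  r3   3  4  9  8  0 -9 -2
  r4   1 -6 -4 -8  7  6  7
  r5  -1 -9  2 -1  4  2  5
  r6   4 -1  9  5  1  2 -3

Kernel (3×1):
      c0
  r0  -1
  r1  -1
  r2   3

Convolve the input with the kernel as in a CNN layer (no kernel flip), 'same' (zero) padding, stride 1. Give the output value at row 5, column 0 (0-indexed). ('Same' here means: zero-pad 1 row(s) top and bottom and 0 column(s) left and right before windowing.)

12

The receptive field on the zero-padded input at this output position is [1 / -1 / 4]. Elementwise product with the kernel and sum: 1·-1 + -1·-1 + 4·3.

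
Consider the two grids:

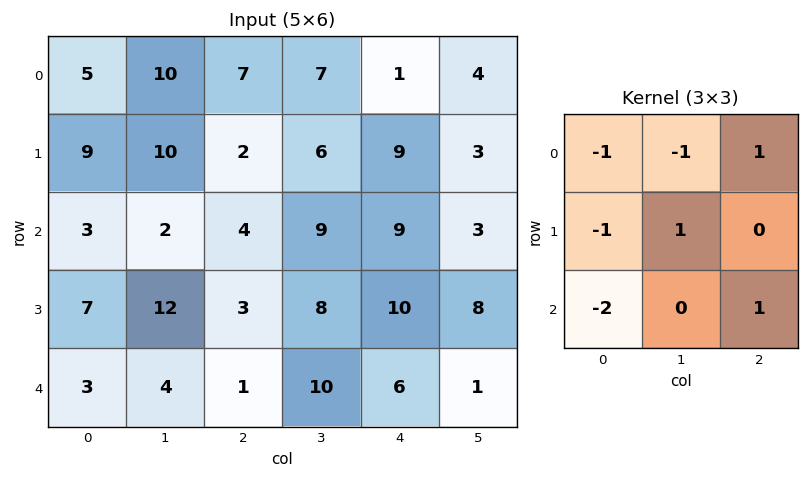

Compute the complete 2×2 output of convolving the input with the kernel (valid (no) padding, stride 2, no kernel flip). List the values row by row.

-9 -8
-1 5

Output[0,0]: The receptive field on the input at this output position is [5 10 7 / 9 10 2 / 3 2 4]. Elementwise product with the kernel and sum: 5·-1 + 10·-1 + 7·1 + 9·-1 + 10·1 + 3·-2 + 4·1.
Output[0,1]: The receptive field on the input at this output position is [7 7 1 / 2 6 9 / 4 9 9]. Elementwise product with the kernel and sum: 7·-1 + 7·-1 + 1·1 + 2·-1 + 6·1 + 4·-2 + 9·1.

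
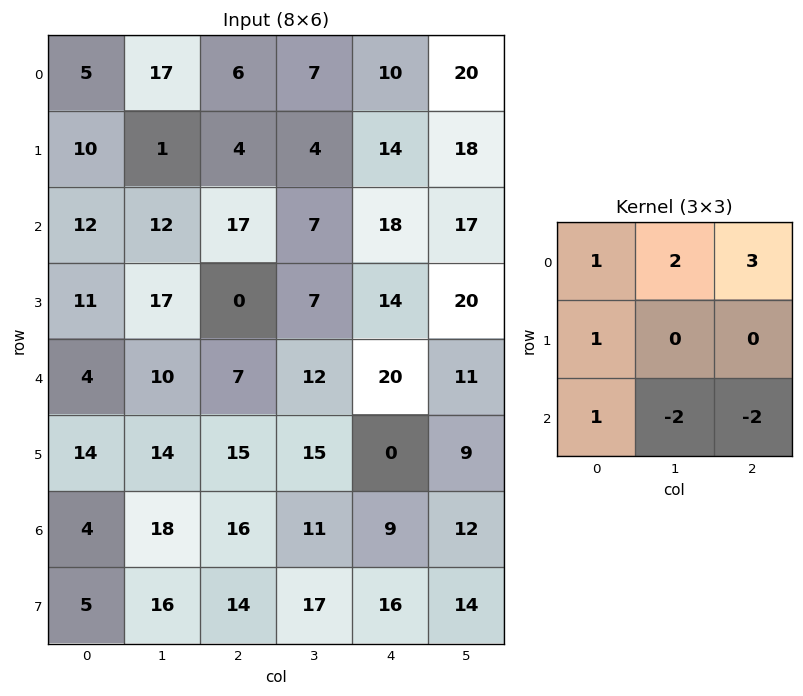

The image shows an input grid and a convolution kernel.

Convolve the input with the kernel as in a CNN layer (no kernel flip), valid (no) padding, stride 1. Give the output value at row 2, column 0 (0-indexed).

68

The receptive field on the input at this output position is [12 12 17 / 11 17 0 / 4 10 7]. Elementwise product with the kernel and sum: 12·1 + 12·2 + 17·3 + 11·1 + 4·1 + 10·-2 + 7·-2.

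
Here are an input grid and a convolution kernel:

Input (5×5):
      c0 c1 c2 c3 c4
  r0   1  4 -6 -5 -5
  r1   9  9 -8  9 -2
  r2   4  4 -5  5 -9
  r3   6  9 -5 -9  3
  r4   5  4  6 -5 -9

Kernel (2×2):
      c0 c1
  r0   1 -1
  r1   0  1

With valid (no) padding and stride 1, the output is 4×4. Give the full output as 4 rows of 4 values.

Output[0,0]: The receptive field on the input at this output position is [1 4 / 9 9]. Elementwise product with the kernel and sum: 1·1 + 4·-1 + 9·1.
Output[0,1]: The receptive field on the input at this output position is [4 -6 / 9 -8]. Elementwise product with the kernel and sum: 4·1 + -6·-1 + -8·1.

6 2 8 -2
4 12 -12 2
9 4 -19 17
1 20 -1 -21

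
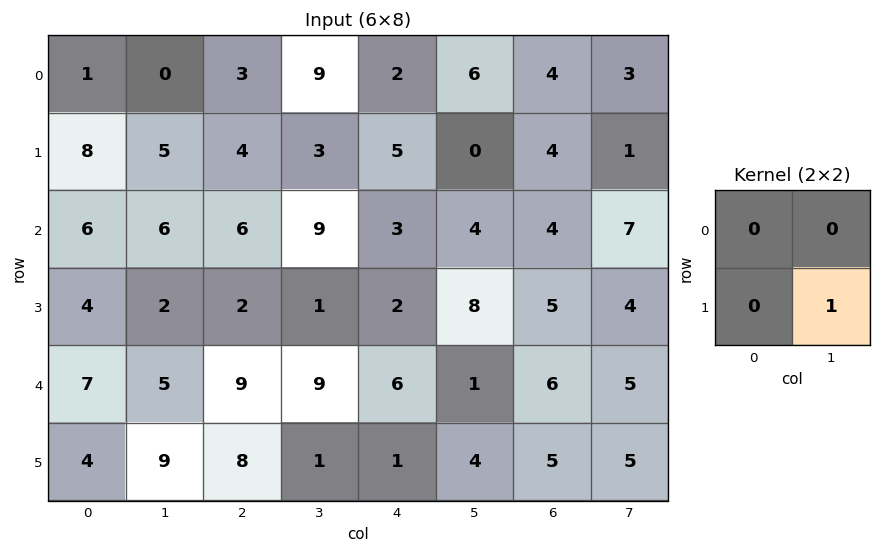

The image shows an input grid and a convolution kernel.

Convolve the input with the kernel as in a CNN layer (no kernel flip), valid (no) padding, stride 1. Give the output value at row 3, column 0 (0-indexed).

5

The receptive field on the input at this output position is [4 2 / 7 5]. Elementwise product with the kernel and sum: 5·1.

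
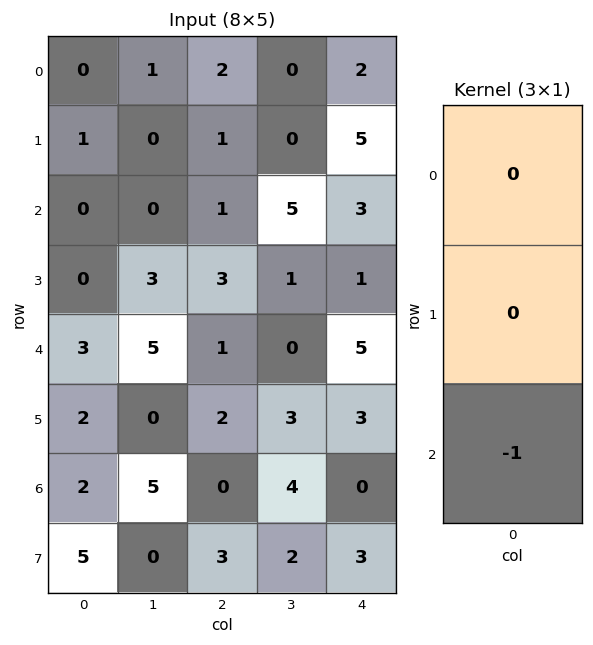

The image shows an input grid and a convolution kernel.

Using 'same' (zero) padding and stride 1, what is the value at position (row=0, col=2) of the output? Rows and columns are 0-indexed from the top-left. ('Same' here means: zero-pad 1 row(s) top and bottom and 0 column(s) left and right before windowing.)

-1

The receptive field on the zero-padded input at this output position is [0 / 2 / 1]. Elementwise product with the kernel and sum: 1·-1.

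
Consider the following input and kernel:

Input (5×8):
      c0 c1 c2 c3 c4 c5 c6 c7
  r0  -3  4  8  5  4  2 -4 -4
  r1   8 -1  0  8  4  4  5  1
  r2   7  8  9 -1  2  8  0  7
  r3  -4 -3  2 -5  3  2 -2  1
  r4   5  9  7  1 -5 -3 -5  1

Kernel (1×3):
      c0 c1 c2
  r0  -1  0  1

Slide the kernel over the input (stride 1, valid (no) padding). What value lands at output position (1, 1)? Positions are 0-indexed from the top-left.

The receptive field on the input at this output position is [-1 0 8]. Elementwise product with the kernel and sum: -1·-1 + 8·1.

9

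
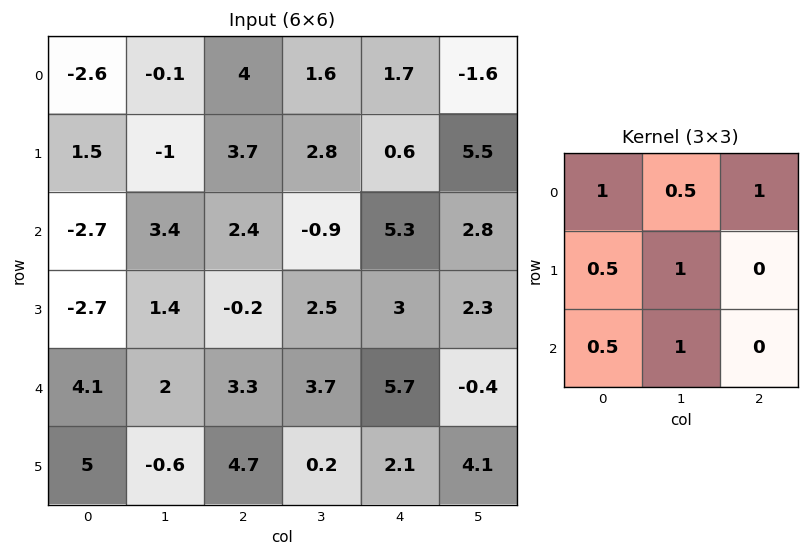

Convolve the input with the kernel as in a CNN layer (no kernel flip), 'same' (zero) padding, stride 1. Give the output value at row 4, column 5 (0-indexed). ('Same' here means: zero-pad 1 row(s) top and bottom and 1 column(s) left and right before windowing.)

11.75

The receptive field on the zero-padded input at this output position is [3 2.3 0 / 5.7 -0.4 0 / 2.1 4.1 0]. Elementwise product with the kernel and sum: 3·1 + 2.3·0.5 + 0·1 + 5.7·0.5 + -0.4·1 + 2.1·0.5 + 4.1·1.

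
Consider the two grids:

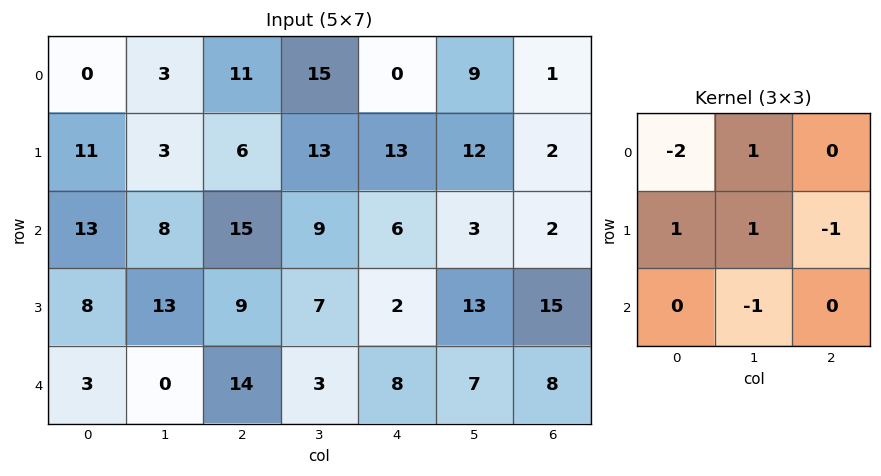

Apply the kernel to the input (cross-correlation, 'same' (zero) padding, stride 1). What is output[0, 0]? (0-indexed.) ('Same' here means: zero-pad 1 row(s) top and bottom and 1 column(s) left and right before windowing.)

-14

The receptive field on the zero-padded input at this output position is [0 0 0 / 0 0 3 / 0 11 3]. Elementwise product with the kernel and sum: 0·-2 + 0·1 + 0·1 + 0·1 + 3·-1 + 11·-1.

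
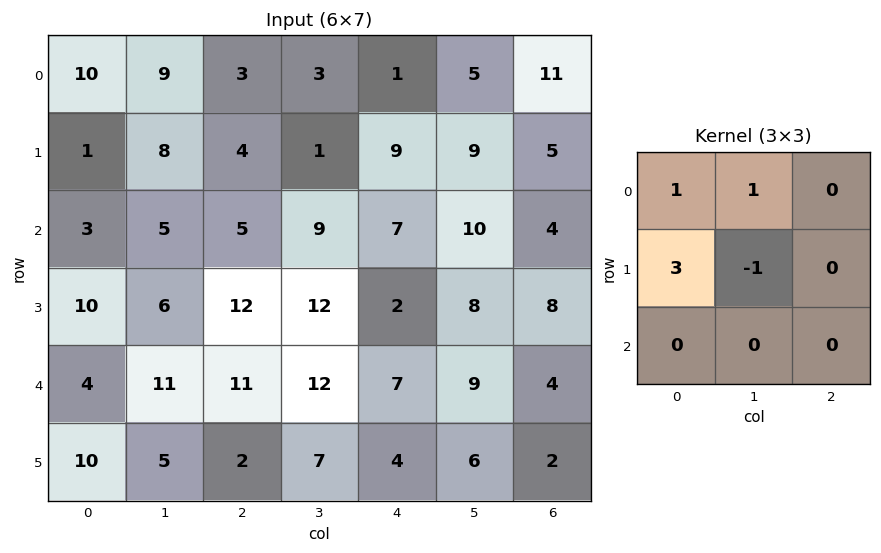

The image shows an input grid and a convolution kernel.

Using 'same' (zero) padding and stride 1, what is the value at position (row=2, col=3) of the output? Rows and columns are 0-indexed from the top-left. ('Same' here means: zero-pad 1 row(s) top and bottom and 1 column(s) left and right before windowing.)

The receptive field on the zero-padded input at this output position is [4 1 9 / 5 9 7 / 12 12 2]. Elementwise product with the kernel and sum: 4·1 + 1·1 + 5·3 + 9·-1.

11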